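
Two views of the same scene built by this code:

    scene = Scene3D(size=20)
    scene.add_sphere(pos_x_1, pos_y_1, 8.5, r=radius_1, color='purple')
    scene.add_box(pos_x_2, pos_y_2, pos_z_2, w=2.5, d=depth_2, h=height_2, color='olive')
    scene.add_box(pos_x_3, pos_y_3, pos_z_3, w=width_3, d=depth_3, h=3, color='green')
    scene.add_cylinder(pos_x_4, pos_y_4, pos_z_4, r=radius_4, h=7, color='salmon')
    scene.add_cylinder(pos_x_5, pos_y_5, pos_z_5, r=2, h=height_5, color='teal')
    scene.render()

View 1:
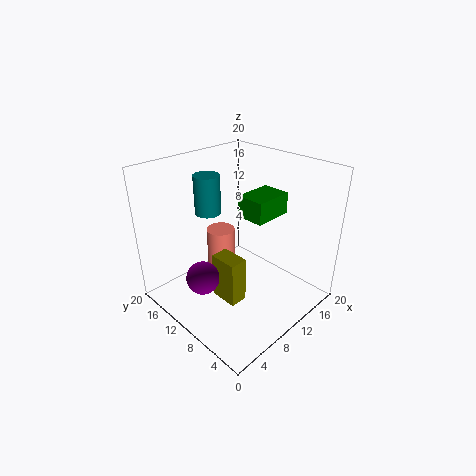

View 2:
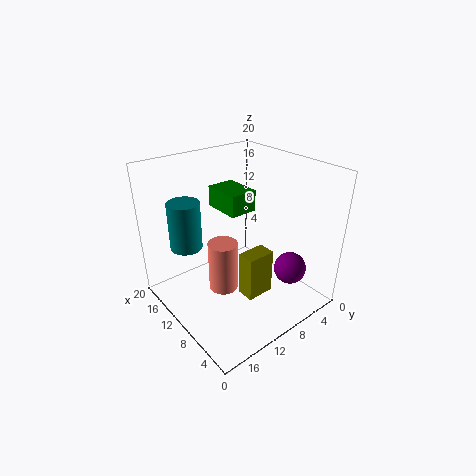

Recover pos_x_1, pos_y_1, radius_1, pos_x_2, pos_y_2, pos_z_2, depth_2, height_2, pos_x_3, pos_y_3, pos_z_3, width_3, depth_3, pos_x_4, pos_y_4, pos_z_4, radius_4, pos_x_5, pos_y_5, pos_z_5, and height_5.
pos_x_1 = 2
pos_y_1 = 8
radius_1 = 2
pos_x_2 = 6
pos_y_2 = 7
pos_z_2 = 2
depth_2 = 4
height_2 = 6.5
pos_x_3 = 10.5
pos_y_3 = 6.5
pos_z_3 = 13
width_3 = 5.5
depth_3 = 4
pos_x_4 = 9.5
pos_y_4 = 13
pos_z_4 = 3.5
radius_4 = 2
pos_x_5 = 11
pos_y_5 = 17.5
pos_z_5 = 11
height_5 = 6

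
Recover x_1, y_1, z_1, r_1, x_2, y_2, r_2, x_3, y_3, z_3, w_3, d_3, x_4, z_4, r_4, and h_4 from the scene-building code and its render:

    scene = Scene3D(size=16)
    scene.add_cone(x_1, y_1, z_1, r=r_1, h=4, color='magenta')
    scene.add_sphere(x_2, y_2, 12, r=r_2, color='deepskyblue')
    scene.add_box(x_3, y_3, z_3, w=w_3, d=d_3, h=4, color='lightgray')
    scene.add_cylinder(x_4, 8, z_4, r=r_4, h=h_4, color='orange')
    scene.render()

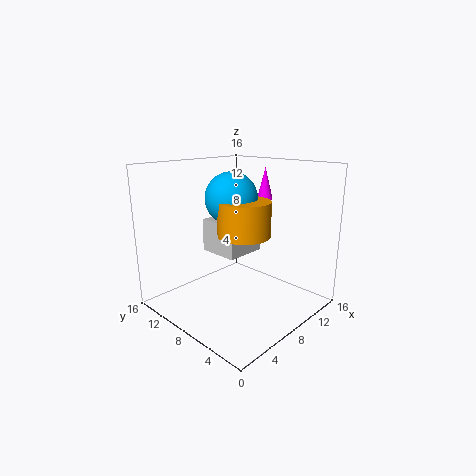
x_1 = 15; y_1 = 10; z_1 = 11; r_1 = 1; x_2 = 9; y_2 = 10; r_2 = 3; x_3 = 8; y_3 = 9; z_3 = 5; w_3 = 5; d_3 = 5; x_4 = 9; z_4 = 8; r_4 = 3; h_4 = 4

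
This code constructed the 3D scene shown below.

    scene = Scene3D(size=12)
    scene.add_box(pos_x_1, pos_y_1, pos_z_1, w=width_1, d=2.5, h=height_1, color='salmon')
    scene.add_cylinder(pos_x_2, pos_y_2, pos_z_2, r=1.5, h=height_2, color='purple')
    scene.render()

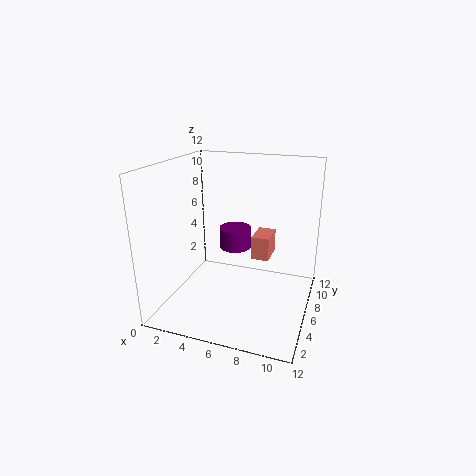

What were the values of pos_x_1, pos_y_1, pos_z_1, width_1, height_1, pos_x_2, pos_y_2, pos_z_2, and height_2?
pos_x_1 = 7, pos_y_1 = 6.5, pos_z_1 = 4, width_1 = 1.5, height_1 = 2, pos_x_2 = 4.5, pos_y_2 = 9.5, pos_z_2 = 3.5, height_2 = 2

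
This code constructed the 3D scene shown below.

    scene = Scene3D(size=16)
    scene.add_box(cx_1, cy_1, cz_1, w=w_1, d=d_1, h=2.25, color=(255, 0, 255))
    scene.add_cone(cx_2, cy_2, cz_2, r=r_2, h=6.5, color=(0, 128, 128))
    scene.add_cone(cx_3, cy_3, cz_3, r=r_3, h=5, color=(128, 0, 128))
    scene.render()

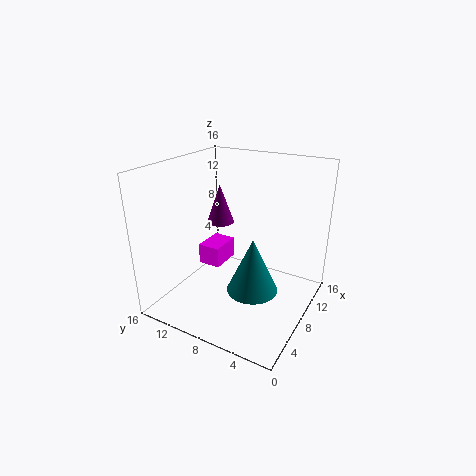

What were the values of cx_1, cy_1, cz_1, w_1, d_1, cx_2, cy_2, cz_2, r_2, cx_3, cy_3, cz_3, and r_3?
cx_1 = 5.75; cy_1 = 9.25; cz_1 = 5; w_1 = 3.5; d_1 = 2.5; cx_2 = 8.75; cy_2 = 6.5; cz_2 = 1.25; r_2 = 3; cx_3 = 13; cy_3 = 13.5; cz_3 = 7; r_3 = 1.75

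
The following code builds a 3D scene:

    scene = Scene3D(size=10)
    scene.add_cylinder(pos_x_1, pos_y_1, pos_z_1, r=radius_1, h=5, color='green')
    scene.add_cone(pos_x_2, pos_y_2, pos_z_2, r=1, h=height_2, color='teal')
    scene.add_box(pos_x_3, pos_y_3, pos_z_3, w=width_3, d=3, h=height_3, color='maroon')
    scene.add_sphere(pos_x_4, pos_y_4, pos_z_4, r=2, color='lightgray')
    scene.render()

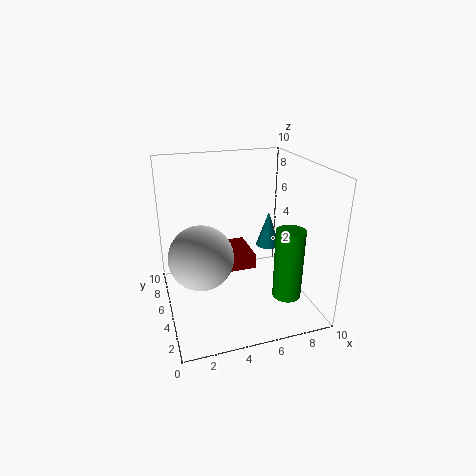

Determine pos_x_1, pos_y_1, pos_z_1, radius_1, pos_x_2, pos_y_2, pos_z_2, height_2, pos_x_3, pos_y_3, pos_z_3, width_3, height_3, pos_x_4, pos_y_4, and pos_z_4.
pos_x_1 = 8; pos_y_1 = 3; pos_z_1 = 1; radius_1 = 1; pos_x_2 = 9; pos_y_2 = 9; pos_z_2 = 2; height_2 = 3; pos_x_3 = 4; pos_y_3 = 4; pos_z_3 = 3; width_3 = 2; height_3 = 1; pos_x_4 = 2; pos_y_4 = 3; pos_z_4 = 5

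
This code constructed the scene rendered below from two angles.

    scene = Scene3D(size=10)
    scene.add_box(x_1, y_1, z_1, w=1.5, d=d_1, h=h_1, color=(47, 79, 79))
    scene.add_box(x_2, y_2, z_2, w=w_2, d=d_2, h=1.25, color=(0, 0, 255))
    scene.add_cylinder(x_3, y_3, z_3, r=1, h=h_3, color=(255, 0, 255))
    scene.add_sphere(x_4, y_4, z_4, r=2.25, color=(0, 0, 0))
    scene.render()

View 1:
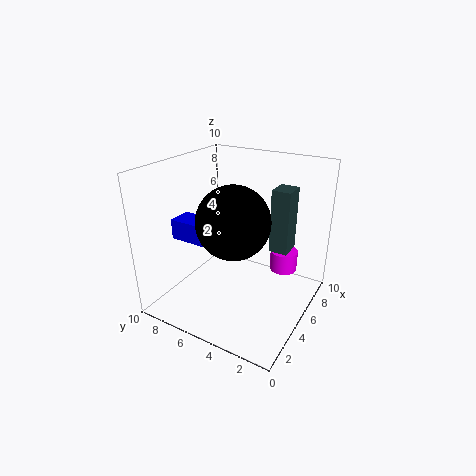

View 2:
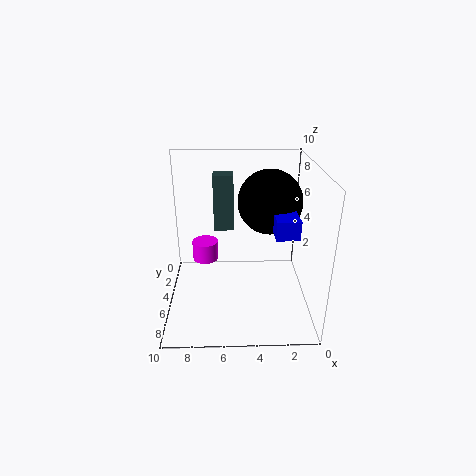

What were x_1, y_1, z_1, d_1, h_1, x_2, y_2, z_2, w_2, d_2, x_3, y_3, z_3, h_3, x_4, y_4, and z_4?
x_1 = 5.25, y_1 = 1.5, z_1 = 4.5, d_1 = 1.25, h_1 = 4.25, x_2 = 1.25, y_2 = 4.75, z_2 = 6, w_2 = 1.5, d_2 = 2.75, x_3 = 7.5, y_3 = 2.5, z_3 = 2, h_3 = 1.5, x_4 = 2.75, y_4 = 4, z_4 = 7.25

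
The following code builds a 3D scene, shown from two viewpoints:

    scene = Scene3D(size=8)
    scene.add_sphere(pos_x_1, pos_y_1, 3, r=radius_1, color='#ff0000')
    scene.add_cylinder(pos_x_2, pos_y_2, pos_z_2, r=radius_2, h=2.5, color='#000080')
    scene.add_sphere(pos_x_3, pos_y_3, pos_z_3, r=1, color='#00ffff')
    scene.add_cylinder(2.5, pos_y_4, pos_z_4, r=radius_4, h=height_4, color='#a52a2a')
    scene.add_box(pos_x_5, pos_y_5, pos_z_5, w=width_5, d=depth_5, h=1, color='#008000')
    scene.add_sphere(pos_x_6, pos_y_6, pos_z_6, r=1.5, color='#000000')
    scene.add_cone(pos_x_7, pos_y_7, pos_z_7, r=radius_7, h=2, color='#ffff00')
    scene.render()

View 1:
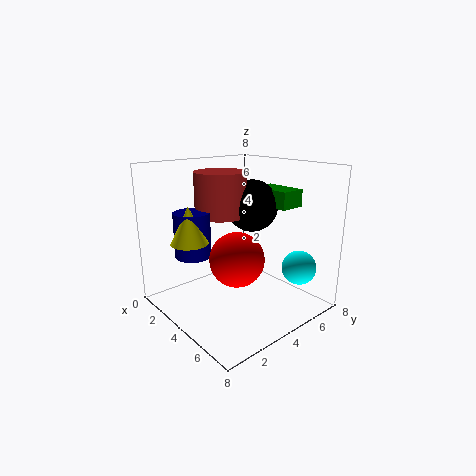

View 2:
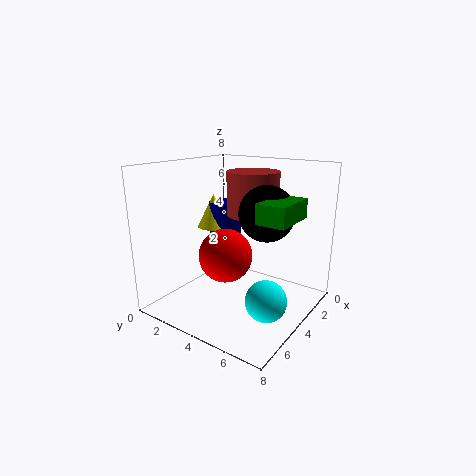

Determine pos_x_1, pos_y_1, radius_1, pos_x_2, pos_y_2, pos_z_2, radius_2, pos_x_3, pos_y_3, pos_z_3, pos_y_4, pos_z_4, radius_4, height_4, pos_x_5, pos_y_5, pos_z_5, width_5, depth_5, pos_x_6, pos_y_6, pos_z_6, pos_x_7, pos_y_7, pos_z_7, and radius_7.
pos_x_1 = 4.5; pos_y_1 = 3.5; radius_1 = 1.5; pos_x_2 = 2.5; pos_y_2 = 2; pos_z_2 = 3; radius_2 = 1; pos_x_3 = 6; pos_y_3 = 7; pos_z_3 = 2; pos_y_4 = 4; pos_z_4 = 5; radius_4 = 1.5; height_4 = 2.5; pos_x_5 = 3; pos_y_5 = 6; pos_z_5 = 5.5; width_5 = 2.5; depth_5 = 1.5; pos_x_6 = 3.5; pos_y_6 = 5.5; pos_z_6 = 5.5; pos_x_7 = 3; pos_y_7 = 1.5; pos_z_7 = 4; radius_7 = 1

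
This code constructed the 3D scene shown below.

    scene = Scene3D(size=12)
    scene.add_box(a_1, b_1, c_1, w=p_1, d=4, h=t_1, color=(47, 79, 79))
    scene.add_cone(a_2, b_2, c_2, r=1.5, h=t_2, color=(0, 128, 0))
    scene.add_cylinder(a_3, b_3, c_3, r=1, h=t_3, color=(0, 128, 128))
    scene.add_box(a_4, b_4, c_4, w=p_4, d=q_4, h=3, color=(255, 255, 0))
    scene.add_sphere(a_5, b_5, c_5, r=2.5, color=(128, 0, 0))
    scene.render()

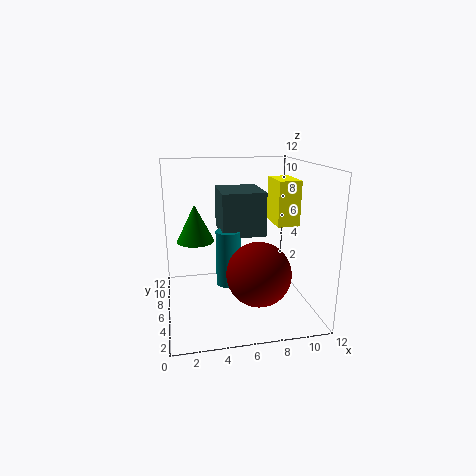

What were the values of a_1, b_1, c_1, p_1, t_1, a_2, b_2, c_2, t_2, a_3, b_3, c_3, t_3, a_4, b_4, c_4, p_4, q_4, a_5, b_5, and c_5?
a_1 = 4.5, b_1 = 4.5, c_1 = 6.5, p_1 = 3.5, t_1 = 3.5, a_2 = 2.5, b_2 = 6, c_2 = 6, t_2 = 3, a_3 = 5, b_3 = 5, c_3 = 2.5, t_3 = 4.5, a_4 = 7.5, b_4 = 0.5, c_4 = 8.5, p_4 = 1.5, q_4 = 2.5, a_5 = 7, b_5 = 3, c_5 = 4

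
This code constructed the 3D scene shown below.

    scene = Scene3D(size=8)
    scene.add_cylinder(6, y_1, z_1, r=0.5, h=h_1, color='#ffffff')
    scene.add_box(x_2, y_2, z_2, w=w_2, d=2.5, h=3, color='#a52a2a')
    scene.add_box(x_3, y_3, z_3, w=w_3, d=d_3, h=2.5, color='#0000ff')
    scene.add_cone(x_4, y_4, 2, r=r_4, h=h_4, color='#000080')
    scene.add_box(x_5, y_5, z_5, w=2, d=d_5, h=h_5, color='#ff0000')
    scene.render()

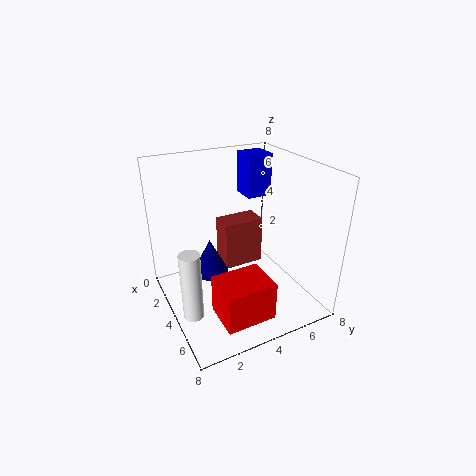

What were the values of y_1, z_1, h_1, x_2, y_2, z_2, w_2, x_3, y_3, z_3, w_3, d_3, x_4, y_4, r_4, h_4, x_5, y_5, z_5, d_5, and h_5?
y_1 = 0.5; z_1 = 1.5; h_1 = 3.5; x_2 = 1; y_2 = 4; z_2 = 1; w_2 = 1.5; x_3 = 1; y_3 = 5.5; z_3 = 5.5; w_3 = 1.5; d_3 = 1.5; x_4 = 3.5; y_4 = 2.5; r_4 = 1; h_4 = 2; x_5 = 6; y_5 = 1.5; z_5 = 1.5; d_5 = 2.5; h_5 = 2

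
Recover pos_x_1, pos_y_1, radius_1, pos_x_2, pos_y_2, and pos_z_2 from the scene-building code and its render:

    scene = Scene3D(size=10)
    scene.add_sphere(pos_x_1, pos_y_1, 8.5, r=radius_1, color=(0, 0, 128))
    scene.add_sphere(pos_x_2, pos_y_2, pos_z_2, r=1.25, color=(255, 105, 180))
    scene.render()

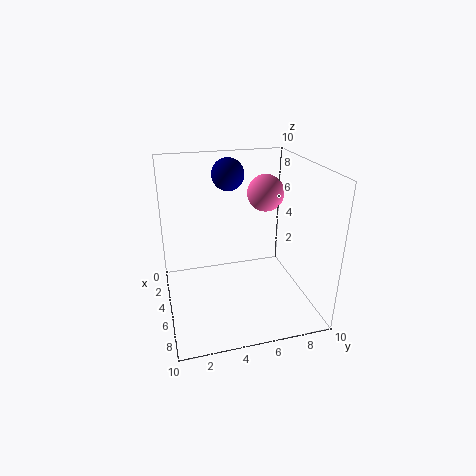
pos_x_1 = 1.25
pos_y_1 = 5.25
radius_1 = 1.25
pos_x_2 = 4.75
pos_y_2 = 7
pos_z_2 = 8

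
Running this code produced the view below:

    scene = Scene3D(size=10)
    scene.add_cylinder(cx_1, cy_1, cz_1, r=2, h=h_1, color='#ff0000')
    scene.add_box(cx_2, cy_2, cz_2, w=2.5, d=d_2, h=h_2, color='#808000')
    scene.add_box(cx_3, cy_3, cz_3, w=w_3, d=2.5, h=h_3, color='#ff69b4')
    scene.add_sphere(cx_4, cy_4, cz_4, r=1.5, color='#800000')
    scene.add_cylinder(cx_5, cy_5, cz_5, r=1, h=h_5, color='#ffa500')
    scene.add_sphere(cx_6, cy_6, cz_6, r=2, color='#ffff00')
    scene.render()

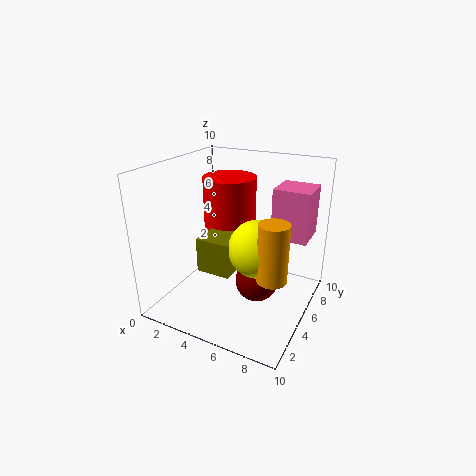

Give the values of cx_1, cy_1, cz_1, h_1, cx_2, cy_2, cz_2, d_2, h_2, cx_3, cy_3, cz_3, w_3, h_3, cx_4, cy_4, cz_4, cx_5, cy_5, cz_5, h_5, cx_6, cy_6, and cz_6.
cx_1 = 3, cy_1 = 7.5, cz_1 = 3.5, h_1 = 5, cx_2 = 2.5, cy_2 = 3.5, cz_2 = 2.5, d_2 = 3.5, h_2 = 2.5, cx_3 = 7, cy_3 = 6, cz_3 = 5, w_3 = 2.5, h_3 = 3.5, cx_4 = 6.5, cy_4 = 5, cz_4 = 2, cx_5 = 8, cy_5 = 4, cz_5 = 3, h_5 = 4, cx_6 = 6.5, cy_6 = 5, cz_6 = 4.5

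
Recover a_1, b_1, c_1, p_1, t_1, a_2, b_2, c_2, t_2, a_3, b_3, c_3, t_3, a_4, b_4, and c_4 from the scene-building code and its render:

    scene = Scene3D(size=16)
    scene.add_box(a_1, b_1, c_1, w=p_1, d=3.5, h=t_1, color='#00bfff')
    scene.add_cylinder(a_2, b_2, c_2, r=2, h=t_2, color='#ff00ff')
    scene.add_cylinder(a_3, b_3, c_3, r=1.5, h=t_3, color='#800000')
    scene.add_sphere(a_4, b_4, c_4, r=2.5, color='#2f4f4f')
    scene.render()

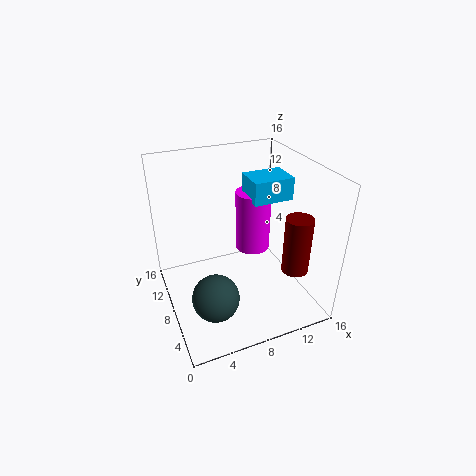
a_1 = 9.5, b_1 = 7, c_1 = 12, p_1 = 4.5, t_1 = 2.5, a_2 = 10.5, b_2 = 9.5, c_2 = 5.5, t_2 = 7, a_3 = 13.5, b_3 = 4.5, c_3 = 4.5, t_3 = 6.5, a_4 = 4, b_4 = 4.5, c_4 = 3.5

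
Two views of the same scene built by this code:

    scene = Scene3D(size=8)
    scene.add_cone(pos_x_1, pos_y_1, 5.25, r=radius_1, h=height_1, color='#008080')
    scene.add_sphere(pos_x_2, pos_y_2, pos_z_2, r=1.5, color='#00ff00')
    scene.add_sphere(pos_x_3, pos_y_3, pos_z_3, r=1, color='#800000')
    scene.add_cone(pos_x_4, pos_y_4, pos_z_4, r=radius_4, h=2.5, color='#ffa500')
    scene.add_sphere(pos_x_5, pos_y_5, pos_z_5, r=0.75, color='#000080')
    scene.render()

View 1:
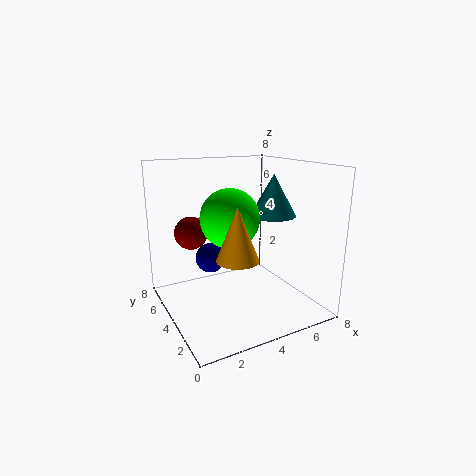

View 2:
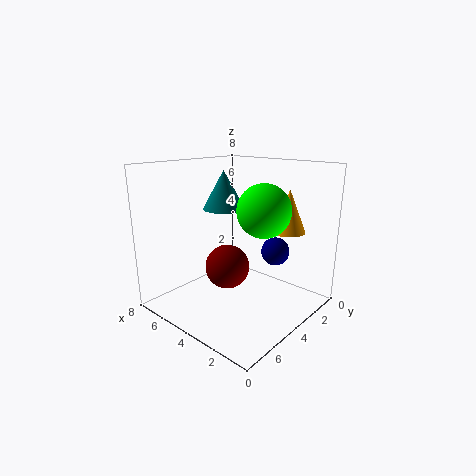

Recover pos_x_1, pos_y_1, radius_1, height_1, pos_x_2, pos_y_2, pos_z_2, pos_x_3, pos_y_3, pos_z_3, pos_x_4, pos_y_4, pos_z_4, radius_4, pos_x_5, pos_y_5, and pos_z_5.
pos_x_1 = 5.75; pos_y_1 = 3.25; radius_1 = 1.25; height_1 = 2.25; pos_x_2 = 3; pos_y_2 = 3; pos_z_2 = 5.5; pos_x_3 = 2.25; pos_y_3 = 6.75; pos_z_3 = 3.75; pos_x_4 = 2.5; pos_y_4 = 1.25; pos_z_4 = 4; radius_4 = 1; pos_x_5 = 2; pos_y_5 = 3.25; pos_z_5 = 3.5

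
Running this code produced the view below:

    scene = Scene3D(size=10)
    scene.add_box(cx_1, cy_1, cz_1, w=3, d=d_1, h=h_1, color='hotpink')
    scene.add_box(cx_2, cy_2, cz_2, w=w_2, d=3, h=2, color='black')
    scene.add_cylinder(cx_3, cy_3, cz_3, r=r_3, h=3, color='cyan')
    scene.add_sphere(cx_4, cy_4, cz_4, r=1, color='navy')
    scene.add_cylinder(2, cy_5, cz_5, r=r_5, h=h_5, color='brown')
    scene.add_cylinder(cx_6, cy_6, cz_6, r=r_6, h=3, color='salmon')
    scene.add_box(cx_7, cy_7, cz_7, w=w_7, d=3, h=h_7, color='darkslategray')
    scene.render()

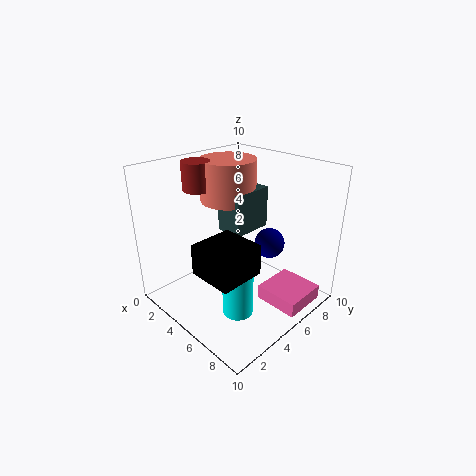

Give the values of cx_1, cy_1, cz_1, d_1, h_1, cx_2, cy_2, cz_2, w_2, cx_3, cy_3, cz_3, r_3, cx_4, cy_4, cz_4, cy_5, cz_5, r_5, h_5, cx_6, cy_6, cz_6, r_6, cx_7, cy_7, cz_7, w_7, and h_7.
cx_1 = 7
cy_1 = 5
cz_1 = 1
d_1 = 3
h_1 = 1
cx_2 = 5
cy_2 = 1
cz_2 = 4
w_2 = 3
cx_3 = 7
cy_3 = 3
cz_3 = 1
r_3 = 1
cx_4 = 7
cy_4 = 6
cz_4 = 5
cy_5 = 4
cz_5 = 8
r_5 = 1
h_5 = 2
cx_6 = 3
cy_6 = 6
cz_6 = 7
r_6 = 2
cx_7 = 3
cy_7 = 5
cz_7 = 5
w_7 = 2
h_7 = 3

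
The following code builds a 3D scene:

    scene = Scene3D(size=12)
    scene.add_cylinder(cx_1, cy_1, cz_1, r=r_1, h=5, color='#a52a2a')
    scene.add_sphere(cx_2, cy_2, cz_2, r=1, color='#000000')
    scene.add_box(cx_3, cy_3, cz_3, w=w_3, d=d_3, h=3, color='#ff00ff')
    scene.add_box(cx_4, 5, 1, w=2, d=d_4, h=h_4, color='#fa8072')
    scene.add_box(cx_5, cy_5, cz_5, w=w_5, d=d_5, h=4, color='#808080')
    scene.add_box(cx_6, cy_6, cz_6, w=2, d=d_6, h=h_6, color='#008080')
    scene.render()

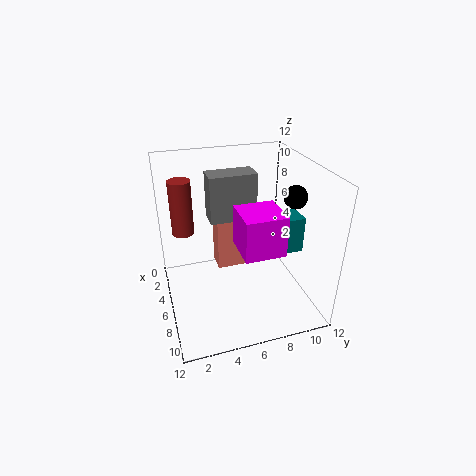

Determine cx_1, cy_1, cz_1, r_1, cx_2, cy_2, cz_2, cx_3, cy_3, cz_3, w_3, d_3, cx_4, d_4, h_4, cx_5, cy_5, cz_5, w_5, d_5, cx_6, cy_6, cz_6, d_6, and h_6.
cx_1 = 2; cy_1 = 2; cz_1 = 5; r_1 = 1; cx_2 = 6; cy_2 = 11; cz_2 = 9; cx_3 = 8; cy_3 = 5; cz_3 = 7; w_3 = 3; d_3 = 3; cx_4 = 1; d_4 = 3; h_4 = 5; cx_5 = 3; cy_5 = 4; cz_5 = 7; w_5 = 2; d_5 = 4; cx_6 = 6; cy_6 = 9; cz_6 = 5; d_6 = 2; h_6 = 3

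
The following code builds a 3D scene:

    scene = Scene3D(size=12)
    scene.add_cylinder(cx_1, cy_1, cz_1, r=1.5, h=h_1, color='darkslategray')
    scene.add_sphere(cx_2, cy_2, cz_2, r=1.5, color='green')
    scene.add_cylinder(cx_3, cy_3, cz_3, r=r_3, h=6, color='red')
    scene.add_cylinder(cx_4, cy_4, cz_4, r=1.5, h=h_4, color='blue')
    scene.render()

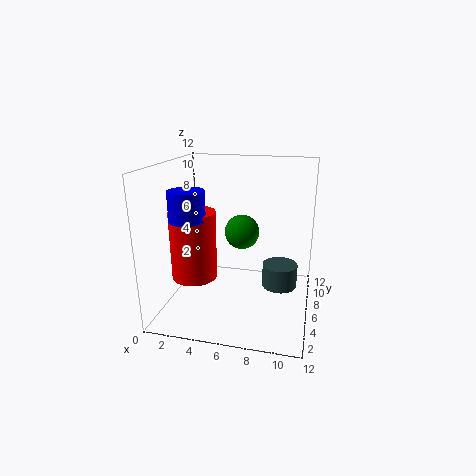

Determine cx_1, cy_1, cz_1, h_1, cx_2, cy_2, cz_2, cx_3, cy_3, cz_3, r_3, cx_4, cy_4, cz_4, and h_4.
cx_1 = 9.5
cy_1 = 7
cz_1 = 1.5
h_1 = 2
cx_2 = 6
cy_2 = 7.5
cz_2 = 6
cx_3 = 2
cy_3 = 6
cz_3 = 2
r_3 = 2
cx_4 = 2
cy_4 = 5
cz_4 = 7.5
h_4 = 2.5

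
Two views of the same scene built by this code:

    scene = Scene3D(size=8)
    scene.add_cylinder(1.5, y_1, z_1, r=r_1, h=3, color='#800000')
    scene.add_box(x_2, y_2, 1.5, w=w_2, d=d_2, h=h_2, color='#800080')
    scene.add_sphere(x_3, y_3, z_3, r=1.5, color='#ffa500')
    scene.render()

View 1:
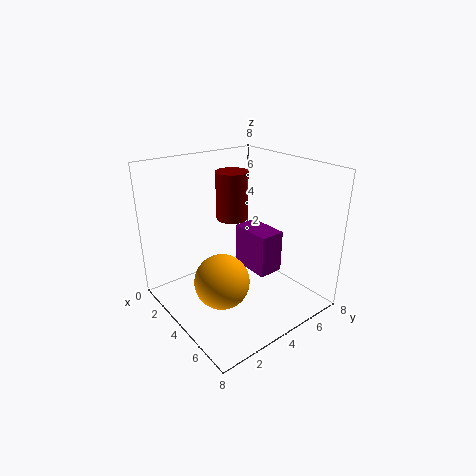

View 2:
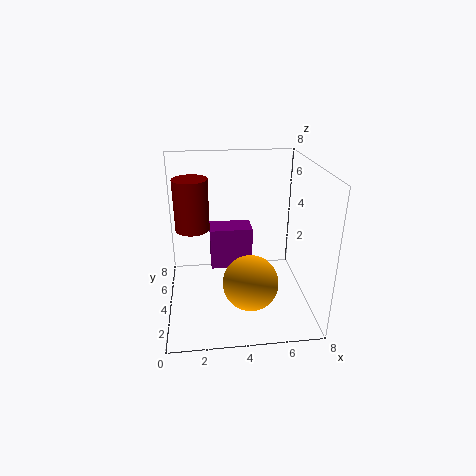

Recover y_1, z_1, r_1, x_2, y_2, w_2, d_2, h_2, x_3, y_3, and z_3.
y_1 = 5.5, z_1 = 4, r_1 = 1, x_2 = 2.5, y_2 = 5, w_2 = 2.5, d_2 = 1.5, h_2 = 2.5, x_3 = 4.5, y_3 = 2.5, z_3 = 2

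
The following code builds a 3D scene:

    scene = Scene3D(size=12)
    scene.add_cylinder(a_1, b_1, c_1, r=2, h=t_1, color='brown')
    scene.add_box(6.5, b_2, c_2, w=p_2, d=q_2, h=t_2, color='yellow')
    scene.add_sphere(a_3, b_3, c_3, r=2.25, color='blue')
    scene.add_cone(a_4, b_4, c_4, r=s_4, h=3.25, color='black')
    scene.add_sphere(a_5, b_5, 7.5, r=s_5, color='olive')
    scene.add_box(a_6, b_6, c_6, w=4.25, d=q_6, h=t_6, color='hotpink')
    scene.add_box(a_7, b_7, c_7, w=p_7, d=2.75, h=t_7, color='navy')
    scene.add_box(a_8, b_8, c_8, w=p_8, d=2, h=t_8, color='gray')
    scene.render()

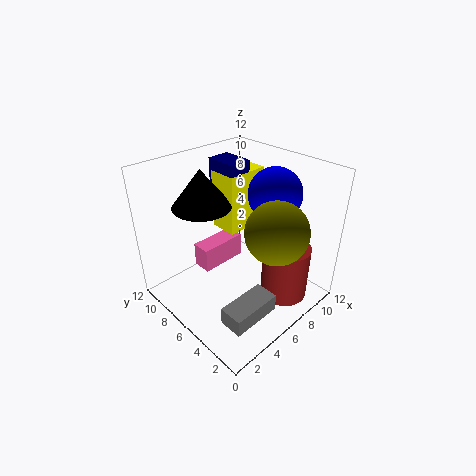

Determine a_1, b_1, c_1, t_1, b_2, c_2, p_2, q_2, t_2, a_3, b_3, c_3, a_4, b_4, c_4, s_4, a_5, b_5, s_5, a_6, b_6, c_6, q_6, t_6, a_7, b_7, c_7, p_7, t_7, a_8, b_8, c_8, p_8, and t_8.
a_1 = 8.5, b_1 = 2.75, c_1 = 0.75, t_1 = 4.75, b_2 = 7.25, c_2 = 5.5, p_2 = 3.75, q_2 = 2.5, t_2 = 5.25, a_3 = 9.25, b_3 = 5, c_3 = 9.25, a_4 = 4.75, b_4 = 9, c_4 = 8.25, s_4 = 2.5, a_5 = 7, b_5 = 2.75, s_5 = 2.5, a_6 = 4.5, b_6 = 8.5, c_6 = 1.75, q_6 = 1.75, t_6 = 2.25, a_7 = 6.5, b_7 = 7.25, c_7 = 8, p_7 = 2, t_7 = 3.75, a_8 = 2, b_8 = 1.75, c_8 = 0.75, p_8 = 4.25, t_8 = 1.5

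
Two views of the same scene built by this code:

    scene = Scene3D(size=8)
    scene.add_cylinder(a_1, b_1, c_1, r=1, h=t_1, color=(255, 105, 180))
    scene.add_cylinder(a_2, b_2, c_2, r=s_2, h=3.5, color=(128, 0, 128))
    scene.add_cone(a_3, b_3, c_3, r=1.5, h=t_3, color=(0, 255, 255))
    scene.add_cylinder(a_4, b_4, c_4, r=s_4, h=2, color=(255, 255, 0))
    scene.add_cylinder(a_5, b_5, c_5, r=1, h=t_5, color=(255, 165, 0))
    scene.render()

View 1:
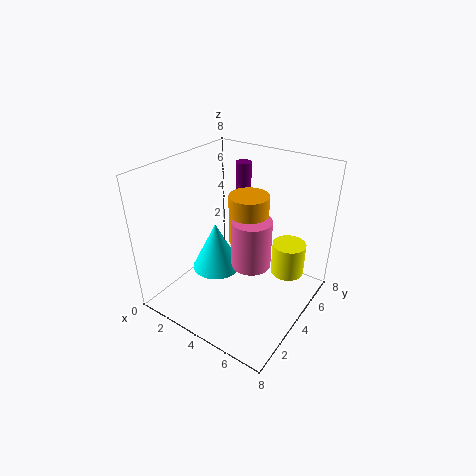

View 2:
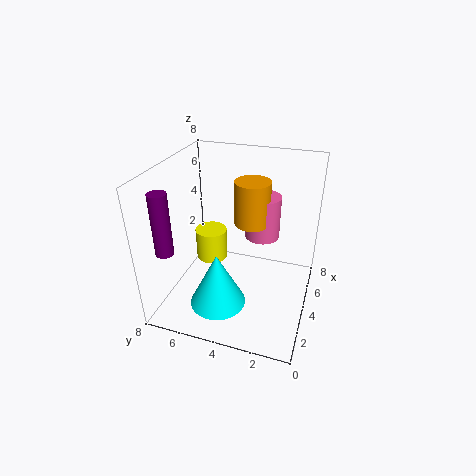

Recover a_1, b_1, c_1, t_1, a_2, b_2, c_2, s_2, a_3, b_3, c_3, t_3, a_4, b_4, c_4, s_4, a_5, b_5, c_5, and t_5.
a_1 = 5.5
b_1 = 3
c_1 = 3.5
t_1 = 2.5
a_2 = 2
b_2 = 7.5
c_2 = 3.5
s_2 = 0.5
a_3 = 2
b_3 = 4.5
c_3 = 1
t_3 = 3
a_4 = 6
b_4 = 6.5
c_4 = 1
s_4 = 1
a_5 = 5
b_5 = 3.5
c_5 = 4.5
t_5 = 2.5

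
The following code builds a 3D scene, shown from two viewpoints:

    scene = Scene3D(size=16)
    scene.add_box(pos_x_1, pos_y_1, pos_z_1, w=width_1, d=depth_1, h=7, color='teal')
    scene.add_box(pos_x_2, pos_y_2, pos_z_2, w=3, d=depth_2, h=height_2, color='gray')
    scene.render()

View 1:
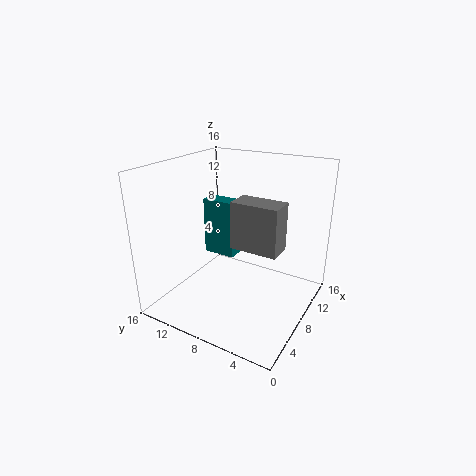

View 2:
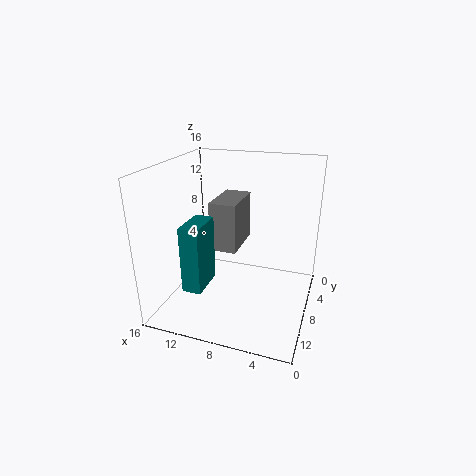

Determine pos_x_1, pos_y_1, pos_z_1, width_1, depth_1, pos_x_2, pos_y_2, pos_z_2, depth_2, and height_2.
pos_x_1 = 10; pos_y_1 = 10; pos_z_1 = 4; width_1 = 2; depth_1 = 4; pos_x_2 = 8; pos_y_2 = 3.5; pos_z_2 = 6.5; depth_2 = 5.5; height_2 = 5.5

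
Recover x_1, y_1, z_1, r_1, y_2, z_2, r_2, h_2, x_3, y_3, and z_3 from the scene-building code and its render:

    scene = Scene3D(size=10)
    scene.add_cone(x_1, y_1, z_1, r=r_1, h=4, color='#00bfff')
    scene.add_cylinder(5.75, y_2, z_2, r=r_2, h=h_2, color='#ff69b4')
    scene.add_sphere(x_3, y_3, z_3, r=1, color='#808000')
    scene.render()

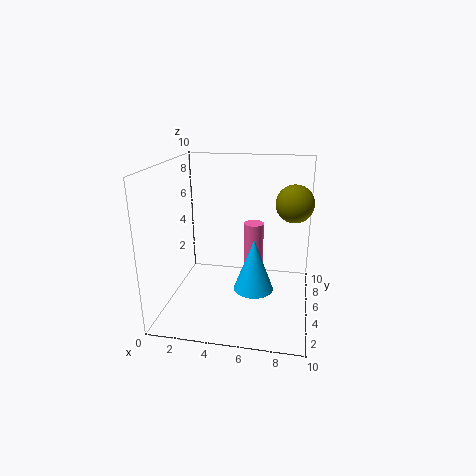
x_1 = 6; y_1 = 6; z_1 = 0.5; r_1 = 1.5; y_2 = 7.5; z_2 = 0.75; r_2 = 0.75; h_2 = 4.5; x_3 = 8.75; y_3 = 1.25; z_3 = 8.75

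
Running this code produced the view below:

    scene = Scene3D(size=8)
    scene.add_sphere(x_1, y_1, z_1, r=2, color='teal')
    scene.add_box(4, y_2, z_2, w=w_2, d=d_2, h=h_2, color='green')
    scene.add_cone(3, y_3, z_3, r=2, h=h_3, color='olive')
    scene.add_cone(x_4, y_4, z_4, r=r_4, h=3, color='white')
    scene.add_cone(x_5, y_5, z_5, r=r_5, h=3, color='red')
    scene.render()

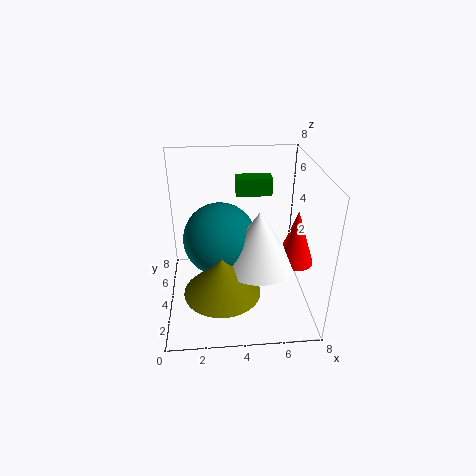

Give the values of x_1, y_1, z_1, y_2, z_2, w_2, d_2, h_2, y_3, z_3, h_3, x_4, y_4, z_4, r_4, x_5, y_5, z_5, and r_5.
x_1 = 3; y_1 = 4; z_1 = 4; y_2 = 5; z_2 = 6; w_2 = 2; d_2 = 1; h_2 = 1; y_3 = 2; z_3 = 2; h_3 = 2; x_4 = 5; y_4 = 3; z_4 = 3; r_4 = 2; x_5 = 7; y_5 = 3; z_5 = 3; r_5 = 1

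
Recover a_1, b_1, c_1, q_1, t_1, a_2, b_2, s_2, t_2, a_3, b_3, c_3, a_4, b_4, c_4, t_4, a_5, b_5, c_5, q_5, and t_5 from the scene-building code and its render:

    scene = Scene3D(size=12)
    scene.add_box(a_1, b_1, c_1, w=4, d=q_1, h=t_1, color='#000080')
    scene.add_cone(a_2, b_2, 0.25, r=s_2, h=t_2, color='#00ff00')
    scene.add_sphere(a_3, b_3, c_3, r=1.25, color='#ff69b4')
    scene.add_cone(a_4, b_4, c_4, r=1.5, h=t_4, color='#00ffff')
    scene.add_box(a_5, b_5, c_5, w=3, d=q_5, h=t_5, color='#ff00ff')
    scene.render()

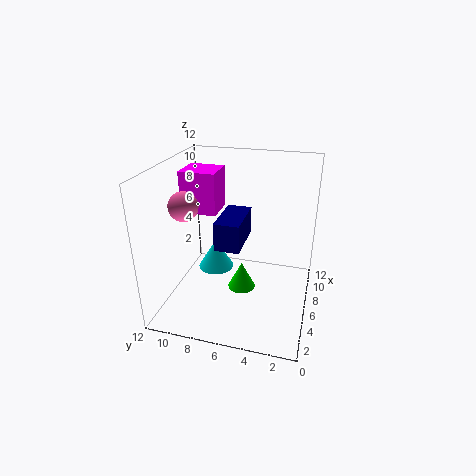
a_1 = 3.5; b_1 = 5.25; c_1 = 6; q_1 = 2; t_1 = 2.25; a_2 = 7.25; b_2 = 6; s_2 = 1.25; t_2 = 2.5; a_3 = 5.5; b_3 = 10.5; c_3 = 8.5; a_4 = 6; b_4 = 8; c_4 = 3; t_4 = 2.5; a_5 = 7.5; b_5 = 8.5; c_5 = 7; q_5 = 3.25; t_5 = 3.75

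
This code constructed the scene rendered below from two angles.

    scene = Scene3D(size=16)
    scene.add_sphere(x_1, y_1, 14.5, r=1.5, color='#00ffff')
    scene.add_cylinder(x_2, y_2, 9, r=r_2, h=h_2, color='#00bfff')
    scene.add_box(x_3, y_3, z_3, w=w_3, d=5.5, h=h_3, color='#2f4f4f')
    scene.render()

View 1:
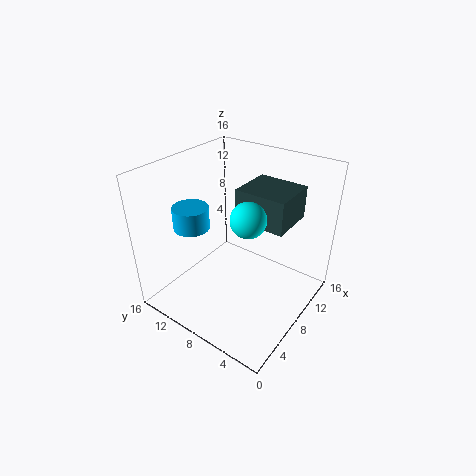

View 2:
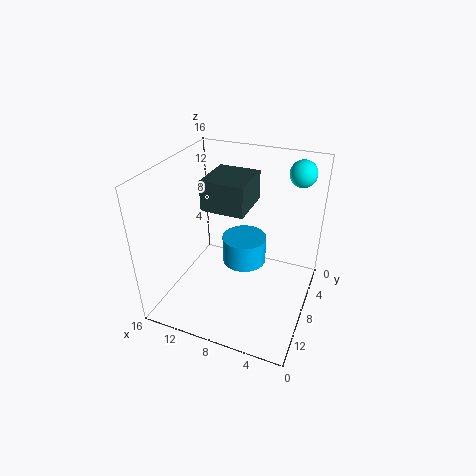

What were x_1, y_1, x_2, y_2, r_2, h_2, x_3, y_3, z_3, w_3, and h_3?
x_1 = 2.5
y_1 = 3
x_2 = 5.5
y_2 = 12.5
r_2 = 2
h_2 = 2.5
x_3 = 7.5
y_3 = 2.5
z_3 = 10.5
w_3 = 5
h_3 = 3.5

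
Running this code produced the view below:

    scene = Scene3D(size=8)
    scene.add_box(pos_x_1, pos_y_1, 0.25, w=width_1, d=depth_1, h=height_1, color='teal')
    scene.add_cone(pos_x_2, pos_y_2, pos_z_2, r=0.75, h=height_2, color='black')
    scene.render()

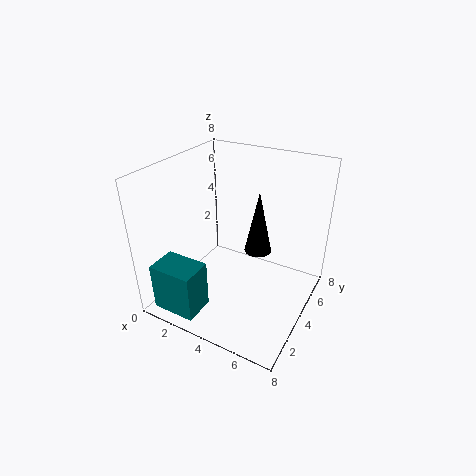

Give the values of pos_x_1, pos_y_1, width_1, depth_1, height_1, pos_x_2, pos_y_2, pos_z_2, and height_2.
pos_x_1 = 0.5; pos_y_1 = 0.5; width_1 = 2.5; depth_1 = 1.75; height_1 = 2.75; pos_x_2 = 5; pos_y_2 = 4.5; pos_z_2 = 3.25; height_2 = 3.5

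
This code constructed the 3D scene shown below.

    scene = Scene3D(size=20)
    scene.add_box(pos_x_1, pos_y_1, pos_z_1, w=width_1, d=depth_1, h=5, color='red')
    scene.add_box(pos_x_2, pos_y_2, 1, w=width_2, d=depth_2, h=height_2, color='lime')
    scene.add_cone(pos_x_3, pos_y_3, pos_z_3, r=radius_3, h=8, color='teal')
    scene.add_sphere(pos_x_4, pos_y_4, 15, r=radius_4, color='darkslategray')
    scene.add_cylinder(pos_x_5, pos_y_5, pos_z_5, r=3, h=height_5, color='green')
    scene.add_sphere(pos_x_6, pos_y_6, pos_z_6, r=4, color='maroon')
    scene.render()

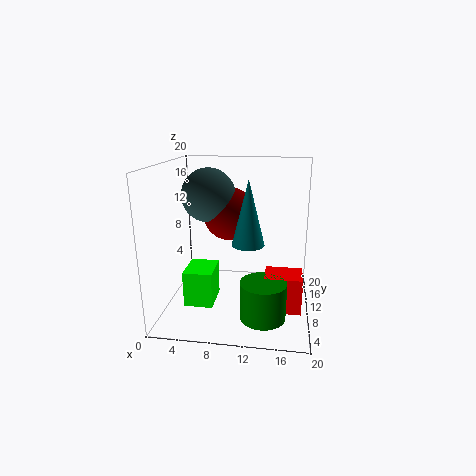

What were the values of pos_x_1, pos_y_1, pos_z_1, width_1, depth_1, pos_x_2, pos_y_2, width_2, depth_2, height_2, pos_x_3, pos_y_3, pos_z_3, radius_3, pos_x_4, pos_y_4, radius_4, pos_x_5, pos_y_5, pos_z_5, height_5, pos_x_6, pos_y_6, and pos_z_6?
pos_x_1 = 14; pos_y_1 = 6; pos_z_1 = 1; width_1 = 5; depth_1 = 4; pos_x_2 = 3; pos_y_2 = 6; width_2 = 4; depth_2 = 5; height_2 = 5; pos_x_3 = 12; pos_y_3 = 5; pos_z_3 = 11; radius_3 = 2; pos_x_4 = 5; pos_y_4 = 14; radius_4 = 4; pos_x_5 = 14; pos_y_5 = 5; pos_z_5 = 1; height_5 = 5; pos_x_6 = 8; pos_y_6 = 15; pos_z_6 = 12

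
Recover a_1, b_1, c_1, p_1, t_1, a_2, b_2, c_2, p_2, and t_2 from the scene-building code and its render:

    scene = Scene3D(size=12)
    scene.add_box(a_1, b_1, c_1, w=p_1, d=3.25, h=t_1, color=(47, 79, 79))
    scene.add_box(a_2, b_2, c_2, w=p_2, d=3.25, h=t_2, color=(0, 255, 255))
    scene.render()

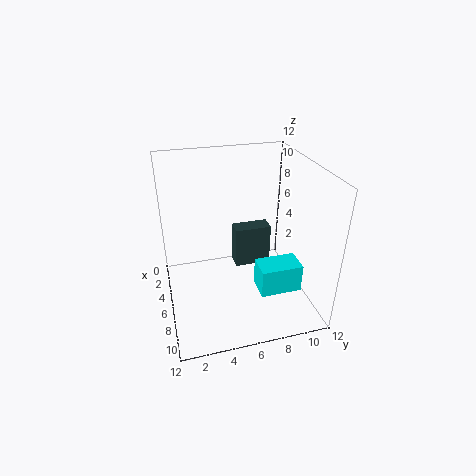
a_1 = 3, b_1 = 6.25, c_1 = 2, p_1 = 1.5, t_1 = 3.75, a_2 = 8.25, b_2 = 6.75, c_2 = 3, p_2 = 2, t_2 = 2.25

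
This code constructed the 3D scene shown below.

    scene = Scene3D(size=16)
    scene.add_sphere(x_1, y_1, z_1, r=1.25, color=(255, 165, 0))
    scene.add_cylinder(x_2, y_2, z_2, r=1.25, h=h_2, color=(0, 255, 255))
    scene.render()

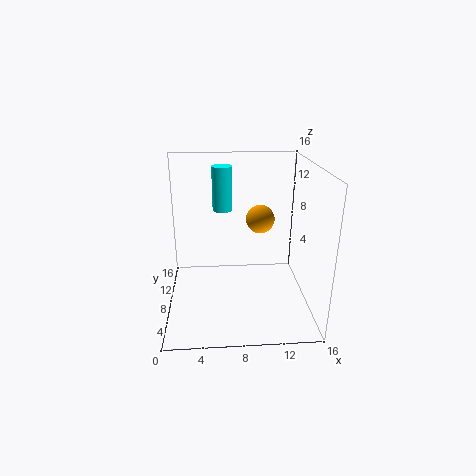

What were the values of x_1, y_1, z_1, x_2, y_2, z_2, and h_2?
x_1 = 9.5
y_1 = 2
z_1 = 12.5
x_2 = 6.5
y_2 = 14
z_2 = 9.25
h_2 = 5.5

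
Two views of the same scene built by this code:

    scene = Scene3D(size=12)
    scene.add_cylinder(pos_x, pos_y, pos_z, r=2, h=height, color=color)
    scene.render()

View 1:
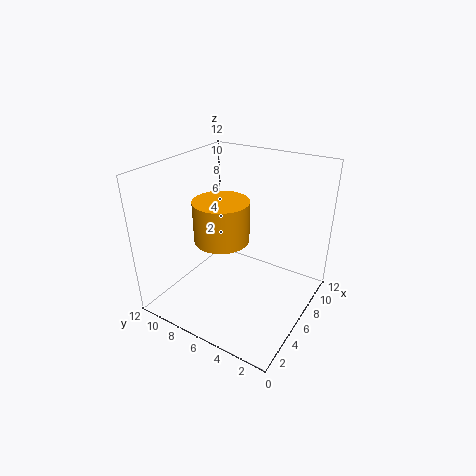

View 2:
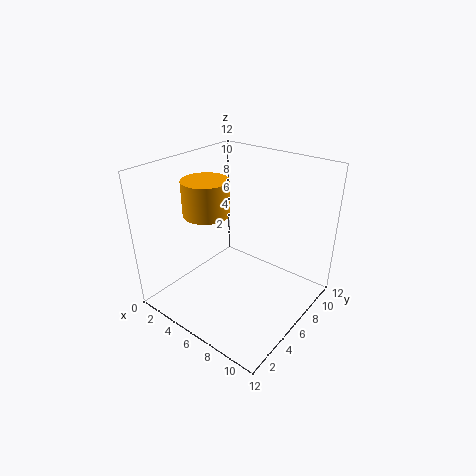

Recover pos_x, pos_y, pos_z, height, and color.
pos_x = 3; pos_y = 5.5; pos_z = 7.5; height = 3; color = 'orange'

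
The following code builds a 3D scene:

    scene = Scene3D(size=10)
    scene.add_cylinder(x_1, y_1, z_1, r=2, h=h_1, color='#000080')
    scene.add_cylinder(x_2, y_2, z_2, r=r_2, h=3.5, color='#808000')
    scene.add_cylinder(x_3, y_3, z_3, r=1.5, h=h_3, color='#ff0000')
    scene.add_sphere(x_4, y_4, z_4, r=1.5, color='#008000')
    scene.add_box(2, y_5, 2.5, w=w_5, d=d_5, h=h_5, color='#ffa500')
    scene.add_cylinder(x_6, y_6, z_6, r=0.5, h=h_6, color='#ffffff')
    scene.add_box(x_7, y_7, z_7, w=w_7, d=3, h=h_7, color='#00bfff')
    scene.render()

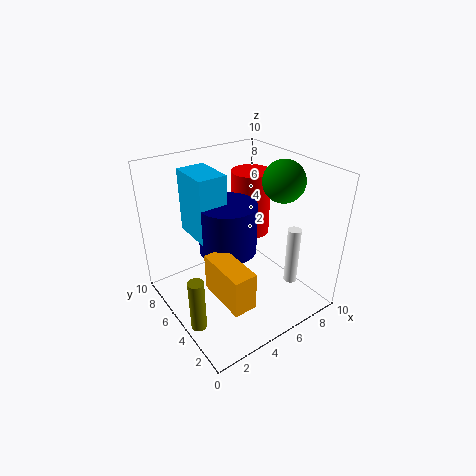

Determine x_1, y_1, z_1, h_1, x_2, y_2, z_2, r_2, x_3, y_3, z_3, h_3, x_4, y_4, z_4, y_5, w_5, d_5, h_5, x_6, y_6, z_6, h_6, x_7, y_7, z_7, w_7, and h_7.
x_1 = 4.5
y_1 = 5.5
z_1 = 4
h_1 = 3.5
x_2 = 0.5
y_2 = 3
z_2 = 1
r_2 = 0.5
x_3 = 8
y_3 = 7.5
z_3 = 3.5
h_3 = 5
x_4 = 8.5
y_4 = 4.5
z_4 = 8.5
y_5 = 1
w_5 = 1.5
d_5 = 3.5
h_5 = 2.5
x_6 = 9
y_6 = 3.5
z_6 = 0.5
h_6 = 4.5
x_7 = 2.5
y_7 = 5.5
z_7 = 5
w_7 = 2
h_7 = 4.5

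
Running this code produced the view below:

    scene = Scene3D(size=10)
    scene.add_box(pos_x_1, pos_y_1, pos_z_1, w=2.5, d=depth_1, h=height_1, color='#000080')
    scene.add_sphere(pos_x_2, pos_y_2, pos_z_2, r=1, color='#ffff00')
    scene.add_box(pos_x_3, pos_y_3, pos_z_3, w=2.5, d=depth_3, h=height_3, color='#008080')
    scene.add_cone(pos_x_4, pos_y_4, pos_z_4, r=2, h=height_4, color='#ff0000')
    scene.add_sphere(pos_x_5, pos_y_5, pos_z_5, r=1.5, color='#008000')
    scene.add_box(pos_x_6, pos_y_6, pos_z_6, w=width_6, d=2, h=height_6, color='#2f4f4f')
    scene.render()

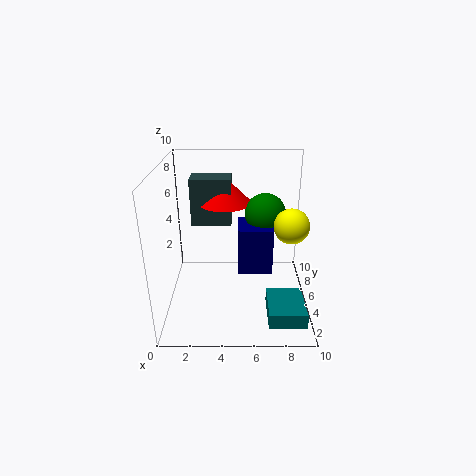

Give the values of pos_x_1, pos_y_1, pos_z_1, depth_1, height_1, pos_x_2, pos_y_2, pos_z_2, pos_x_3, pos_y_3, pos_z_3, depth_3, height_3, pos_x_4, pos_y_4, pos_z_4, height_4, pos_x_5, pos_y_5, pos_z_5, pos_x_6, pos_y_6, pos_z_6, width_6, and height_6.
pos_x_1 = 5; pos_y_1 = 5; pos_z_1 = 2; depth_1 = 2.5; height_1 = 3.5; pos_x_2 = 8; pos_y_2 = 1.5; pos_z_2 = 7.5; pos_x_3 = 7; pos_y_3 = 1; pos_z_3 = 0.5; depth_3 = 3; height_3 = 1; pos_x_4 = 4; pos_y_4 = 8; pos_z_4 = 6.5; height_4 = 2; pos_x_5 = 7; pos_y_5 = 7; pos_z_5 = 6; pos_x_6 = 1.5; pos_y_6 = 7; pos_z_6 = 5; width_6 = 3; height_6 = 3.5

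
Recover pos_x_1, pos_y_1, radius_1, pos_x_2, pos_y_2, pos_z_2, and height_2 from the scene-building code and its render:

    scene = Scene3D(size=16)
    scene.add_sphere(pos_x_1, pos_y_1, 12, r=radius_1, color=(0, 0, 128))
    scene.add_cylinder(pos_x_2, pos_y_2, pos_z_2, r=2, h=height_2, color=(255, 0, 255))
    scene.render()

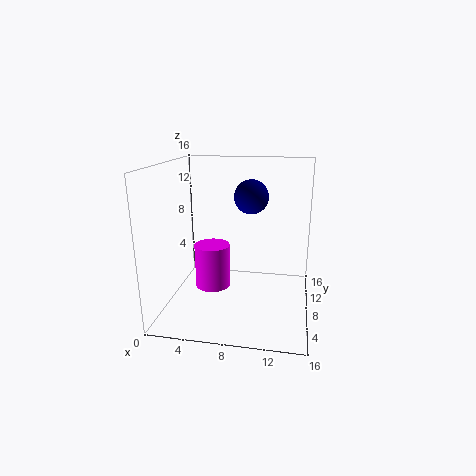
pos_x_1 = 9
pos_y_1 = 11
radius_1 = 2
pos_x_2 = 5
pos_y_2 = 8
pos_z_2 = 2
height_2 = 5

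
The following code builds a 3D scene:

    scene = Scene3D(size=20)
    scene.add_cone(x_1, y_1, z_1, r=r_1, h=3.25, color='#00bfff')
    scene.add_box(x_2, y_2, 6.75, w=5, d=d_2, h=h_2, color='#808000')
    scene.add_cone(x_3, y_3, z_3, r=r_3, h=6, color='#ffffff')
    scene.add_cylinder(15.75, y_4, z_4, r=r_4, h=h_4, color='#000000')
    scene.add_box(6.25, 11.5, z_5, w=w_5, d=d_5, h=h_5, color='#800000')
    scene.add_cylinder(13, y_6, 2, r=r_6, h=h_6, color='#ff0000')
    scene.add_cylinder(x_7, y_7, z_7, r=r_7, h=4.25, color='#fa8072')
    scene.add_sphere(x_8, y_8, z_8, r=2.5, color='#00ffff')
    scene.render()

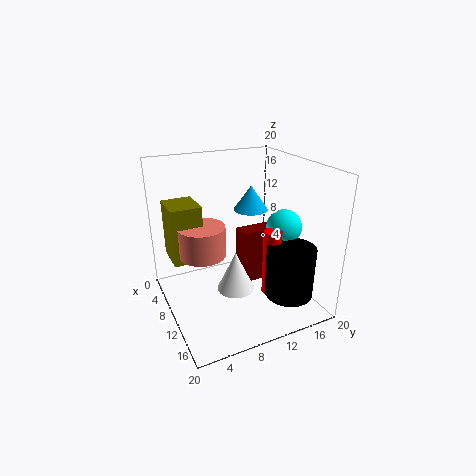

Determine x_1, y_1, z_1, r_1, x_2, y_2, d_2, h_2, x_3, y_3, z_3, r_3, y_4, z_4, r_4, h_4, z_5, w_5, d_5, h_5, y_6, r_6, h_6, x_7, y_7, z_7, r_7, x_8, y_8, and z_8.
x_1 = 10.75; y_1 = 11.5; z_1 = 14.25; r_1 = 2.25; x_2 = 3.5; y_2 = 1.25; d_2 = 4.25; h_2 = 8; x_3 = 9.25; y_3 = 10; z_3 = 1.25; r_3 = 2.75; y_4 = 15; z_4 = 3; r_4 = 3.25; h_4 = 7; z_5 = 1.5; w_5 = 2.75; d_5 = 6.25; h_5 = 8.25; y_6 = 13.75; r_6 = 1.25; h_6 = 9.5; x_7 = 8.5; y_7 = 5.25; z_7 = 7.75; r_7 = 3.25; x_8 = 11.5; y_8 = 16.5; z_8 = 11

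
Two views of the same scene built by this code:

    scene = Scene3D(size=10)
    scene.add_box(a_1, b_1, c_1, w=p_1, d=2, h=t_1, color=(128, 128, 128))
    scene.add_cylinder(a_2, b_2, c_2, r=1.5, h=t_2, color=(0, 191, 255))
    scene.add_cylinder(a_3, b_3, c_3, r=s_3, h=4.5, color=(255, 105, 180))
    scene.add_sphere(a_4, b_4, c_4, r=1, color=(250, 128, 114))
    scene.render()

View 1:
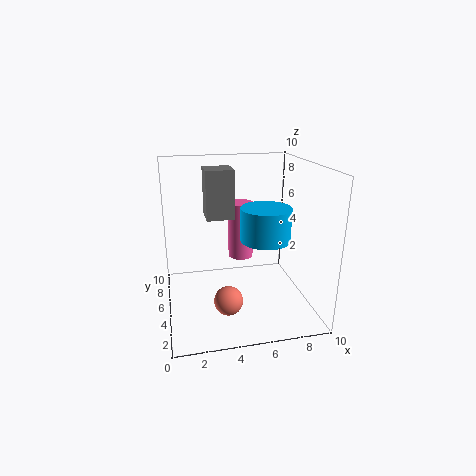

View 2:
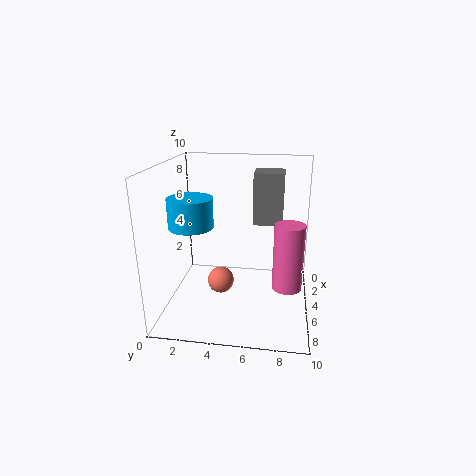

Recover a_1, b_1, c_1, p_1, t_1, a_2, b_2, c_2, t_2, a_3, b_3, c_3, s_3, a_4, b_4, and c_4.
a_1 = 3
b_1 = 6
c_1 = 6
p_1 = 2
t_1 = 3.5
a_2 = 6
b_2 = 2
c_2 = 6
t_2 = 2
a_3 = 6
b_3 = 8.5
c_3 = 2
s_3 = 1
a_4 = 4
b_4 = 3.5
c_4 = 1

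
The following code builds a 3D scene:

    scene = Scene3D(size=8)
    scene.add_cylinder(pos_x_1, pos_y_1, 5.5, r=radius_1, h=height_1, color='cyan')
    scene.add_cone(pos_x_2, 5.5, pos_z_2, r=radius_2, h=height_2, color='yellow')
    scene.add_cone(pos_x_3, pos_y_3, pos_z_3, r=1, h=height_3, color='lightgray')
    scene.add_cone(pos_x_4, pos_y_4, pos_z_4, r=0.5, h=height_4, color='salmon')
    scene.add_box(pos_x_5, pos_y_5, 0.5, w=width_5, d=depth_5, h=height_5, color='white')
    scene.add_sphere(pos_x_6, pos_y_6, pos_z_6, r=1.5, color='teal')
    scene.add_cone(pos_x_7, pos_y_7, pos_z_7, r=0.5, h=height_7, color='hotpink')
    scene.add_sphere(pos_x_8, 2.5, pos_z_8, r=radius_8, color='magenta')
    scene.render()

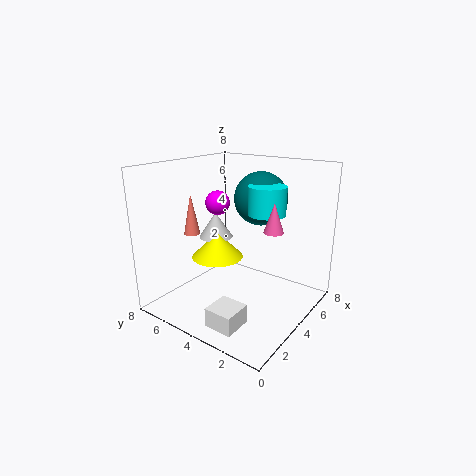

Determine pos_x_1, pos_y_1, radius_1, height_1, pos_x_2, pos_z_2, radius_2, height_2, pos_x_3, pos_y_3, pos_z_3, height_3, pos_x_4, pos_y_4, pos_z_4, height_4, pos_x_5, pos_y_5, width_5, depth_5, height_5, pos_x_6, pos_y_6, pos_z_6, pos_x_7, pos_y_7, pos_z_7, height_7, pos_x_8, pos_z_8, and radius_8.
pos_x_1 = 4.5
pos_y_1 = 2.5
radius_1 = 1
height_1 = 1.5
pos_x_2 = 4
pos_z_2 = 2.5
radius_2 = 1.5
height_2 = 1.5
pos_x_3 = 4.5
pos_y_3 = 6
pos_z_3 = 3.5
height_3 = 1.5
pos_x_4 = 4
pos_y_4 = 7.5
pos_z_4 = 3.5
height_4 = 2.5
pos_x_5 = 0.5
pos_y_5 = 2
width_5 = 1.5
depth_5 = 1.5
height_5 = 1
pos_x_6 = 5.5
pos_y_6 = 3.5
pos_z_6 = 6
pos_x_7 = 3.5
pos_y_7 = 1.5
pos_z_7 = 5
height_7 = 1.5
pos_x_8 = 0.5
pos_z_8 = 7
radius_8 = 0.5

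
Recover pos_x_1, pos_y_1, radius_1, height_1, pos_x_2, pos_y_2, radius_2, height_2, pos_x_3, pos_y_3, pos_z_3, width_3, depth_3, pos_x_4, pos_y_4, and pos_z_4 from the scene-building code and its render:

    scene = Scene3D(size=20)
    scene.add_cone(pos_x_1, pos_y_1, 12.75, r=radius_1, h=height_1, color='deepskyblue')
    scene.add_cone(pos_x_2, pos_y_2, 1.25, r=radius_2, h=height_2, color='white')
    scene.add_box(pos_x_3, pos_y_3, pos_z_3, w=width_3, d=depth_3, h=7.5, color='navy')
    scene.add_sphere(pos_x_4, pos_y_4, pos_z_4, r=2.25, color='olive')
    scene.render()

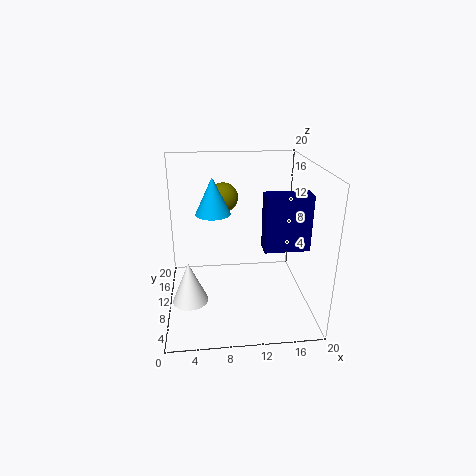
pos_x_1 = 6.75, pos_y_1 = 12.5, radius_1 = 2.5, height_1 = 5.25, pos_x_2 = 3, pos_y_2 = 8.5, radius_2 = 2.5, height_2 = 6, pos_x_3 = 13, pos_y_3 = 6, pos_z_3 = 9.5, width_3 = 6, depth_3 = 2.5, pos_x_4 = 8.5, pos_y_4 = 16.75, pos_z_4 = 13.75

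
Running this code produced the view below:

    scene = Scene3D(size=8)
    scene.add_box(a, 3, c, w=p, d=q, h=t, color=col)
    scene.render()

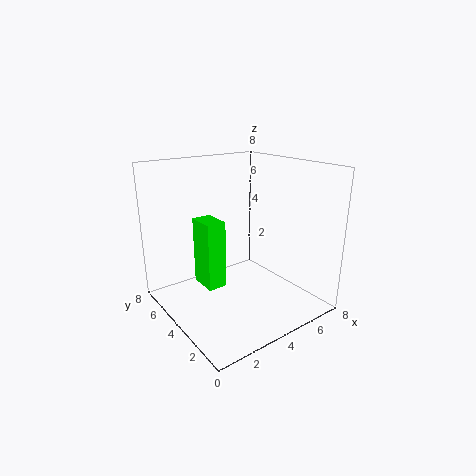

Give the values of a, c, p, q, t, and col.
a = 1.5, c = 2, p = 1, q = 1.5, t = 3.5, col = 'lime'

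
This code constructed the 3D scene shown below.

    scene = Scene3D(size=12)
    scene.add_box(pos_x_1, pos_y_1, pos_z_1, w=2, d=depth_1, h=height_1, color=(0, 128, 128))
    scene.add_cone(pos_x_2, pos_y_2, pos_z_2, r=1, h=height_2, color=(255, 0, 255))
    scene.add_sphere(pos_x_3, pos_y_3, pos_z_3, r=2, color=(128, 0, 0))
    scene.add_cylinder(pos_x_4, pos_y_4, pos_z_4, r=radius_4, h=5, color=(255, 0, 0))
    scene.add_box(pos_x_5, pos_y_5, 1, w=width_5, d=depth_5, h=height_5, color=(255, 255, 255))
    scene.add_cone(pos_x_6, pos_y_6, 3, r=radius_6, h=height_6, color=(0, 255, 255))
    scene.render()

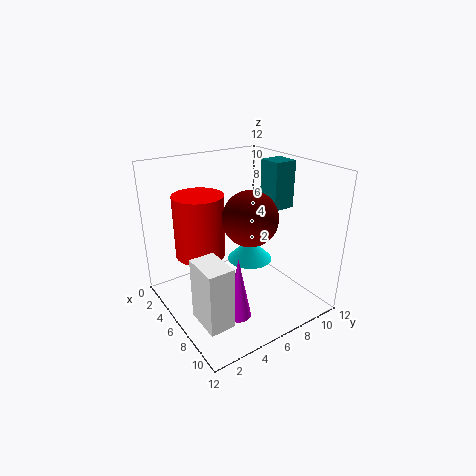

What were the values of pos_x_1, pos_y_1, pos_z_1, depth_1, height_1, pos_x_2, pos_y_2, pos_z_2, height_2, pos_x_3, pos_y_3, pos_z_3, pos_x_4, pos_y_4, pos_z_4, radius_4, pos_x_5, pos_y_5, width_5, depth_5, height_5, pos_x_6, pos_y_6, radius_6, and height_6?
pos_x_1 = 5
pos_y_1 = 9
pos_z_1 = 8
depth_1 = 2
height_1 = 4
pos_x_2 = 9
pos_y_2 = 4
pos_z_2 = 1
height_2 = 5
pos_x_3 = 9
pos_y_3 = 5
pos_z_3 = 9
pos_x_4 = 5
pos_y_4 = 3
pos_z_4 = 5
radius_4 = 2
pos_x_5 = 7
pos_y_5 = 1
width_5 = 3
depth_5 = 2
height_5 = 5
pos_x_6 = 5
pos_y_6 = 8
radius_6 = 2
height_6 = 2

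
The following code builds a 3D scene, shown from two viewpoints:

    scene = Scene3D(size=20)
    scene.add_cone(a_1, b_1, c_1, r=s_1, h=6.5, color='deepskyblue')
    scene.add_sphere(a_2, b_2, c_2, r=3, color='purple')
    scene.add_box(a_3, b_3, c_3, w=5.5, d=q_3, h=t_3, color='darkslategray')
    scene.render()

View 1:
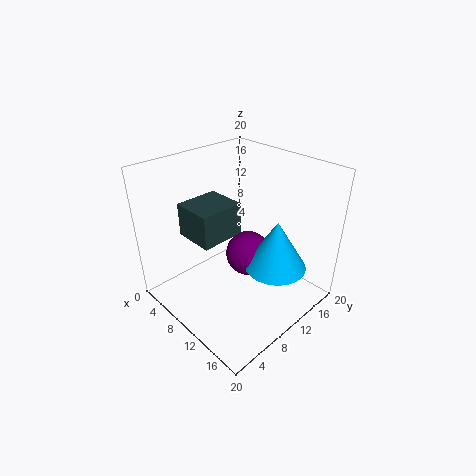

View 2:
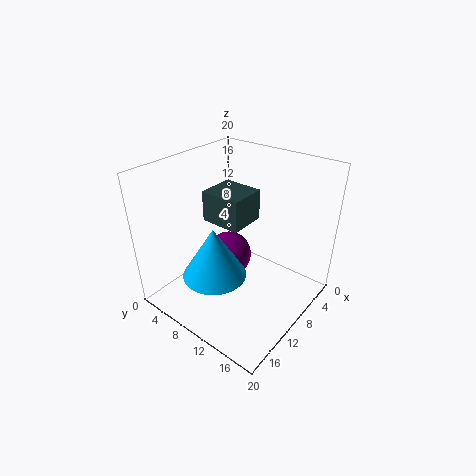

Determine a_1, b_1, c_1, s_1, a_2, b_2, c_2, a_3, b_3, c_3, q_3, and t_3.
a_1 = 16
b_1 = 11
c_1 = 8
s_1 = 4
a_2 = 12
b_2 = 10
c_2 = 8.5
a_3 = 5
b_3 = 4
c_3 = 11
q_3 = 6
t_3 = 4.5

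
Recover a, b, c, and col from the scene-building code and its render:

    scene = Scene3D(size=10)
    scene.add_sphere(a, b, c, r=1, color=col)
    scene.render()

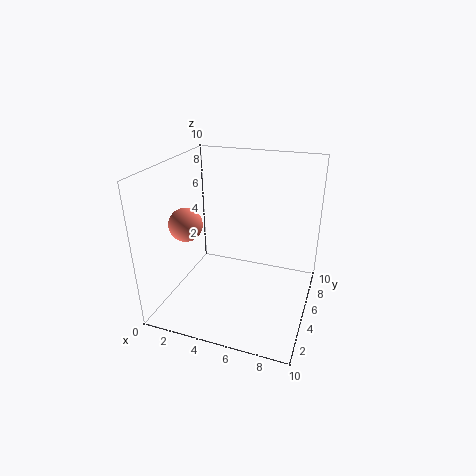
a = 3; b = 1.5; c = 7.25; col = 'salmon'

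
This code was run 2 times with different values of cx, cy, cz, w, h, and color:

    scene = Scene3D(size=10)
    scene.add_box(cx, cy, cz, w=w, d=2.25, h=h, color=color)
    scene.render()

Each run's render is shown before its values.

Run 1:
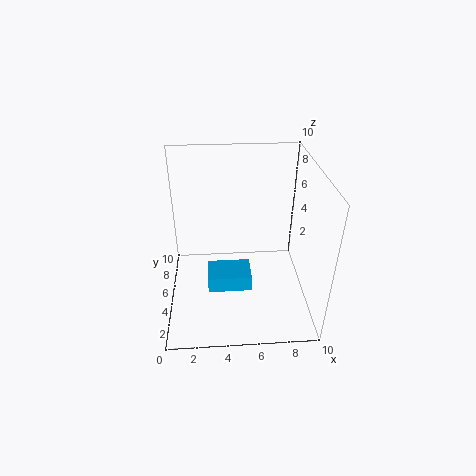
cx = 2.75; cy = 4.5; cz = 0.5; w = 3.25; h = 1.25; color = 'deepskyblue'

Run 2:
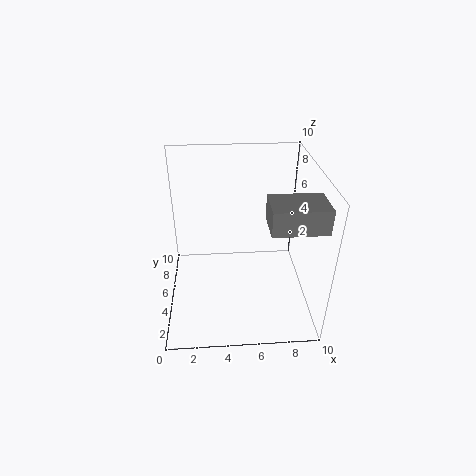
cx = 6.5; cy = 0.75; cz = 7.75; w = 3.25; h = 1.5; color = 'gray'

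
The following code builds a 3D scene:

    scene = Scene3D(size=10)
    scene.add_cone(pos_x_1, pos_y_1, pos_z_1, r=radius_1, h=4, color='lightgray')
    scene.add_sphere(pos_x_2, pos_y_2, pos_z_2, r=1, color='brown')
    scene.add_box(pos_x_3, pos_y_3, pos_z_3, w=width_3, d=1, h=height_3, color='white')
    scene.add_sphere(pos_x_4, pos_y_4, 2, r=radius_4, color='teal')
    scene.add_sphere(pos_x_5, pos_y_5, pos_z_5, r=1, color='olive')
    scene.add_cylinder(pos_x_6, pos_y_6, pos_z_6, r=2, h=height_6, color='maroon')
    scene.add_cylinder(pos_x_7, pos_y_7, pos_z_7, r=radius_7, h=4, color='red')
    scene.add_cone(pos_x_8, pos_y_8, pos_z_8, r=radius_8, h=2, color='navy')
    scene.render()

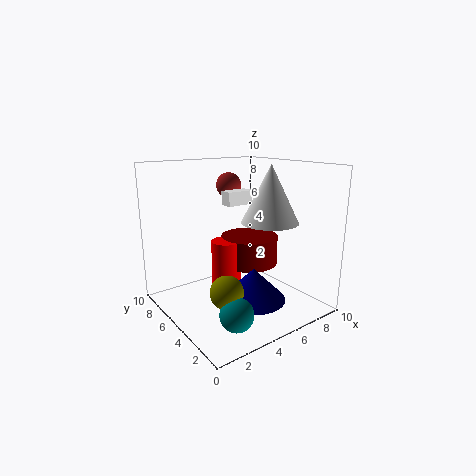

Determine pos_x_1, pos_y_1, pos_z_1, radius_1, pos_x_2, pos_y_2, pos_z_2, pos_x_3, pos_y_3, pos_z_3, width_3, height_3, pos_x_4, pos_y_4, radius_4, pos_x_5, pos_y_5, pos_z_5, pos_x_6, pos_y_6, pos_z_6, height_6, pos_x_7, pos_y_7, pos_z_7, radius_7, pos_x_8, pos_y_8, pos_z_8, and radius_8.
pos_x_1 = 7
pos_y_1 = 4
pos_z_1 = 6
radius_1 = 2
pos_x_2 = 7
pos_y_2 = 9
pos_z_2 = 8
pos_x_3 = 5
pos_y_3 = 6
pos_z_3 = 7
width_3 = 2
height_3 = 1
pos_x_4 = 2
pos_y_4 = 1
radius_4 = 1
pos_x_5 = 2
pos_y_5 = 2
pos_z_5 = 3
pos_x_6 = 6
pos_y_6 = 5
pos_z_6 = 3
height_6 = 2
pos_x_7 = 4
pos_y_7 = 5
pos_z_7 = 1
radius_7 = 1
pos_x_8 = 4
pos_y_8 = 2
pos_z_8 = 2
radius_8 = 2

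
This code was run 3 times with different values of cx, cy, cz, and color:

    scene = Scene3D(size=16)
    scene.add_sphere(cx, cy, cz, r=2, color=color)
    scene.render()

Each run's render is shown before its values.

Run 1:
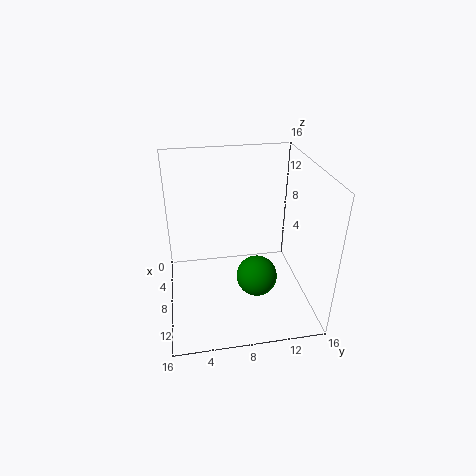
cx = 13, cy = 9, cz = 6.5, color = 'green'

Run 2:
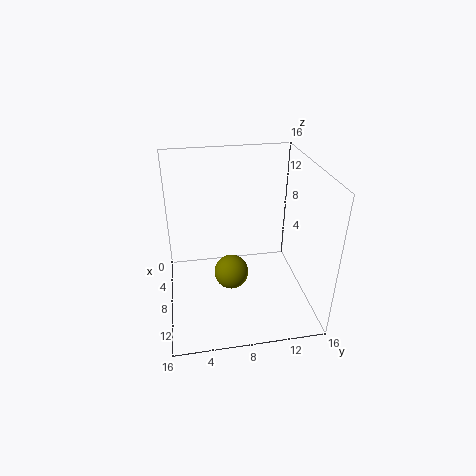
cx = 7.75, cy = 7.25, cz = 3.25, color = 'olive'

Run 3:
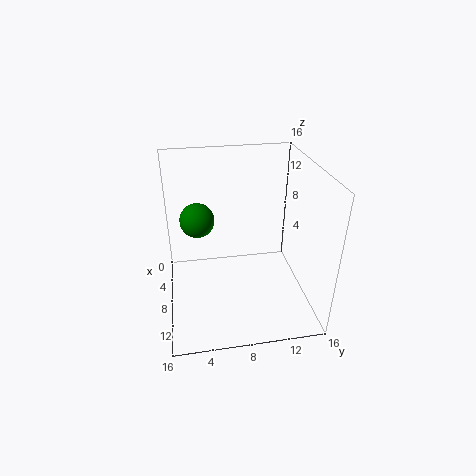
cx = 5, cy = 3.75, cz = 9, color = 'green'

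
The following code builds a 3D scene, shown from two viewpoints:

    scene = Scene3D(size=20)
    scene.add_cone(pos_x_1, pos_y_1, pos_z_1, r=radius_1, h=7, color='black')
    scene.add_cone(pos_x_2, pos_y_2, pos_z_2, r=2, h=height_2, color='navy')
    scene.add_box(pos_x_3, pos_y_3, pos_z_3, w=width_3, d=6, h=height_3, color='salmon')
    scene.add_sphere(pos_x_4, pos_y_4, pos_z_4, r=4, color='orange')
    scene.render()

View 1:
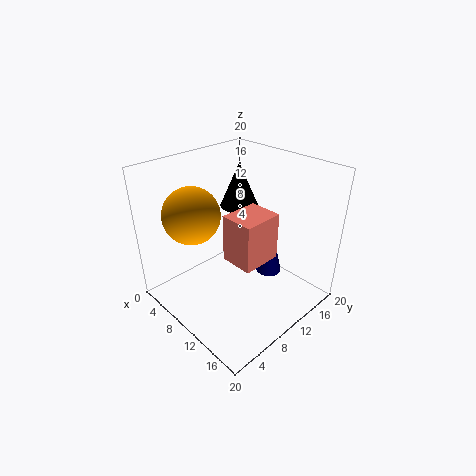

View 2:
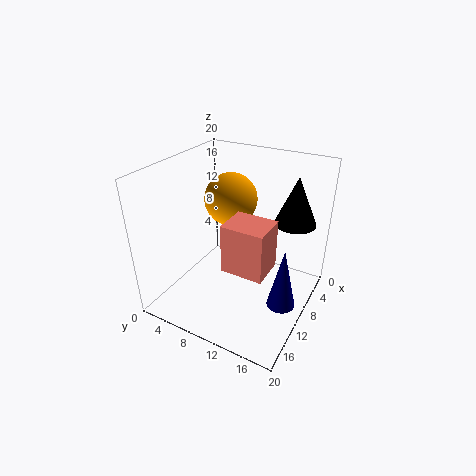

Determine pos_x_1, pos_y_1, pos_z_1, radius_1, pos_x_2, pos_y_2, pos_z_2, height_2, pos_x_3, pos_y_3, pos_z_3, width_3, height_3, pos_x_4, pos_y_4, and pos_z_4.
pos_x_1 = 4; pos_y_1 = 16; pos_z_1 = 11; radius_1 = 3; pos_x_2 = 10; pos_y_2 = 17; pos_z_2 = 1; height_2 = 9; pos_x_3 = 8; pos_y_3 = 9; pos_z_3 = 6; width_3 = 5; height_3 = 7; pos_x_4 = 5; pos_y_4 = 6; pos_z_4 = 13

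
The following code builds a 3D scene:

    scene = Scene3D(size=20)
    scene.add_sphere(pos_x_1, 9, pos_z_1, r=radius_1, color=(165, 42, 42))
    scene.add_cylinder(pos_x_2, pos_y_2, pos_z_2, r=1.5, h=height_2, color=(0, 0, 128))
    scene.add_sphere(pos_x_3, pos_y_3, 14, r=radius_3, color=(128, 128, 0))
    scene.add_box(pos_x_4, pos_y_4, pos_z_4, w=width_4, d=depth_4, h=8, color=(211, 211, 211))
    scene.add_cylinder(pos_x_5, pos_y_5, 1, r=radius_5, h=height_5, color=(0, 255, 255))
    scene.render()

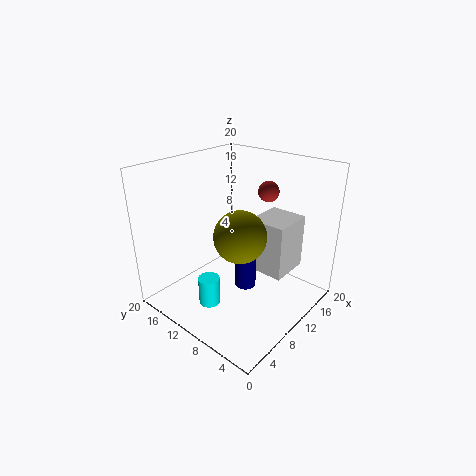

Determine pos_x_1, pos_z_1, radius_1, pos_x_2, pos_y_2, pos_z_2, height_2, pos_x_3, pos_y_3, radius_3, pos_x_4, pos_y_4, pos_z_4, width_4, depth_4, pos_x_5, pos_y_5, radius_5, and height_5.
pos_x_1 = 15.5
pos_z_1 = 15.5
radius_1 = 1.5
pos_x_2 = 10.5
pos_y_2 = 9
pos_z_2 = 2.5
height_2 = 7
pos_x_3 = 4.5
pos_y_3 = 5
radius_3 = 3
pos_x_4 = 12.5
pos_y_4 = 4.5
pos_z_4 = 4
width_4 = 6
depth_4 = 5.5
pos_x_5 = 5.5
pos_y_5 = 11.5
radius_5 = 1.5
height_5 = 4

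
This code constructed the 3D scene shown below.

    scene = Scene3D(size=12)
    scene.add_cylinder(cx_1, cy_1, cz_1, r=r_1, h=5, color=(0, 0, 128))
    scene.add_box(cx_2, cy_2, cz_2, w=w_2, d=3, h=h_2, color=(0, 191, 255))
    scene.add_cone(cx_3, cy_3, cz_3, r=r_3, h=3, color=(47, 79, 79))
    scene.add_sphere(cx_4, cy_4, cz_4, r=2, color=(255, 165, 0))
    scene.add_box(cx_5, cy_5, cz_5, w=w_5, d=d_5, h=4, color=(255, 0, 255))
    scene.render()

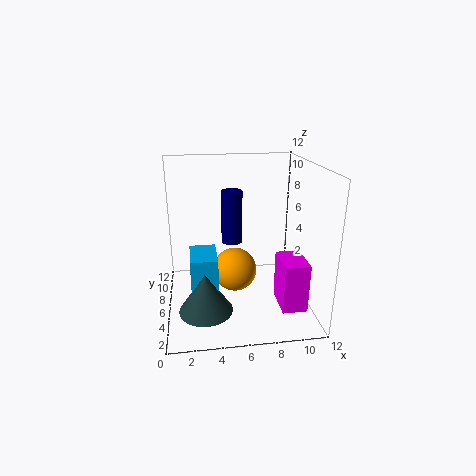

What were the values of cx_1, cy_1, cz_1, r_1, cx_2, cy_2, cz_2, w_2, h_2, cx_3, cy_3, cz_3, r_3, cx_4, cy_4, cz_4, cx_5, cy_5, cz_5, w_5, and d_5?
cx_1 = 6
cy_1 = 10
cz_1 = 4
r_1 = 1
cx_2 = 2
cy_2 = 2
cz_2 = 2
w_2 = 2
h_2 = 4
cx_3 = 3
cy_3 = 2
cz_3 = 2
r_3 = 2
cx_4 = 6
cy_4 = 8
cz_4 = 2
cx_5 = 9
cy_5 = 2
cz_5 = 1
w_5 = 2
d_5 = 3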